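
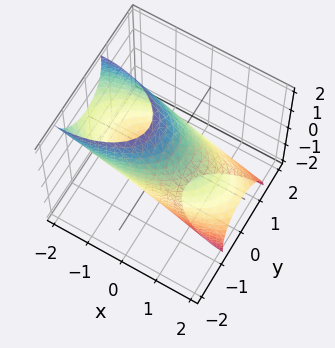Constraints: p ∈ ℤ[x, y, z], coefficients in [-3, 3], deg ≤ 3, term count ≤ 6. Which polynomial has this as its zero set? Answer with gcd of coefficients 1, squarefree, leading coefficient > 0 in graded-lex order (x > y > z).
1. The degree is 2 — the shape is more complex than any degree-1 surface.
2. From the axis intercepts and sections: the y-axis gridline crossings are at y ∈ {-1, 1}.
3. Solving for integer coefficients yields p as stated.

x^2 + 2*x*z + 3*y^2 + y*z + z^2 - 3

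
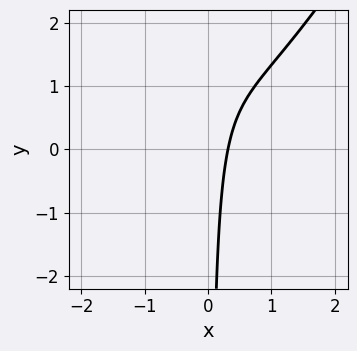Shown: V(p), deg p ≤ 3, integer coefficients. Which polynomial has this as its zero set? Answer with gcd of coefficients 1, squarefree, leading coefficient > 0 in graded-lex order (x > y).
2*x^3 - x^2*y - 2*x*y + 3*x - 1

First, the degree is 3 — no degree-2 curve has this shape.
Next, observable constraints: the curve avoids every integer y-axis point in the box.
Finally, matching integer coefficients to the picture gives p.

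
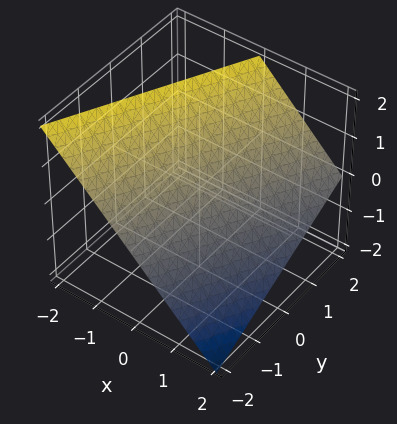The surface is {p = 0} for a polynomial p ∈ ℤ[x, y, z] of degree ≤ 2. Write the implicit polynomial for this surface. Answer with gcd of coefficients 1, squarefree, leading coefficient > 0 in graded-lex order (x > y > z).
2*x - y + 2*z - 2

(a) deg p = 1. The surface is flat (a plane).
(b) From the axis intercepts and sections: one y-axis crossing is at y = -2; it meets the z-axis at z = 1 (among the integer gridlines); it crosses the x-axis at the gridline x = 1.
(c) Solving for integer coefficients yields p as stated.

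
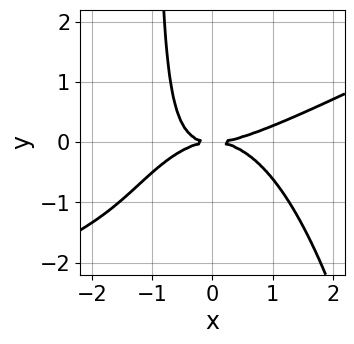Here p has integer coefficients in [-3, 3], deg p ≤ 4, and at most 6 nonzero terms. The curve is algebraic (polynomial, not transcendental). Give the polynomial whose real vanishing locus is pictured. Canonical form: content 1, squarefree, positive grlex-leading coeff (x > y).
x^4 - 2*x^3*y - 3*x*y^2 - 3*y^2

First, deg p = 4. The shape is more complex than any degree-3 curve.
Next, checking where it meets the axes: it meets the x-axis at x = 0 (among the integer gridlines); it crosses the y-axis at the gridline y = 0.
Finally, matching integer coefficients to the picture gives p.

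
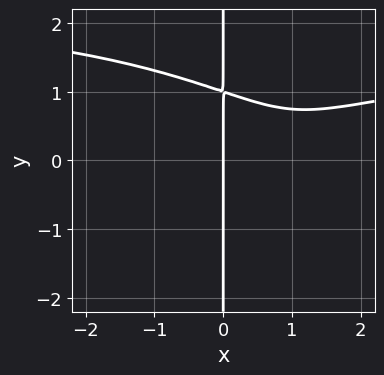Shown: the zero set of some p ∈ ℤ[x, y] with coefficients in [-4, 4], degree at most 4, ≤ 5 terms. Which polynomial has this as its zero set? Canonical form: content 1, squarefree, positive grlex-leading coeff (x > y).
1. The degree is 4 — the shape is more complex than any degree-3 curve.
2. From the visible intercepts: it meets the x-axis at x = 0 (among the integer gridlines); every point of the y-axis in the box is on the curve.
3. Assembling these constraints gives the stated polynomial.

x^3*y + 3*x*y^3 - 2*x^3 + 3*x^2 - 3*x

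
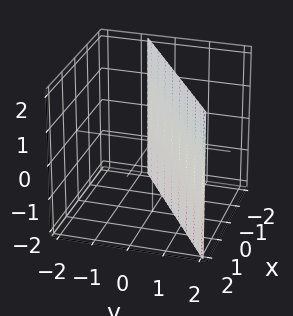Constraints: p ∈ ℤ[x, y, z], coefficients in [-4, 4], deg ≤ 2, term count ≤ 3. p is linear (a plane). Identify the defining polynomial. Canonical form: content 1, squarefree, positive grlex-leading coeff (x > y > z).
2*x - 3*y + 2

1. deg p = 1. The surface is flat (a plane).
2. Checking where it meets the axes: it crosses the x-axis at the gridline x = -1; no z-intercept at any integer in the box.
3. Assembling these constraints gives the stated polynomial.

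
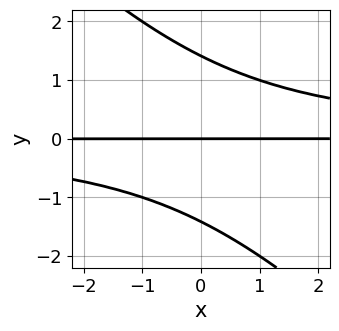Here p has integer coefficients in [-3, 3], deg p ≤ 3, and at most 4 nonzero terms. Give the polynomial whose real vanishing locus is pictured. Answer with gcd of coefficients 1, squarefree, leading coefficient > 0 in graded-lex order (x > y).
x*y^2 + y^3 - 2*y

First, deg p = 3.
Next, against the integer gridlines: it meets the y-axis at y = 0 (among the integer gridlines); every point of the x-axis in the box is on the curve.
Finally, the integer polynomial consistent with all of this is the stated p.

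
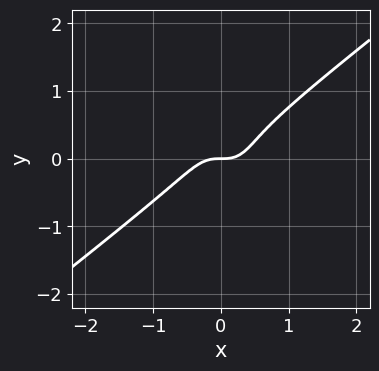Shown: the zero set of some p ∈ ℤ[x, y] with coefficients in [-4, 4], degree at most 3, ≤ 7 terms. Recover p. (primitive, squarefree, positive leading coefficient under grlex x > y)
3*x^3 - 2*x^2*y - 3*y^3 + y^2 - y

(a) The degree is 3 — a generic line meets the curve in up to 3 points.
(b) Checking where it meets the axes: it crosses the x-axis at the gridline x = 0; it crosses the y-axis at the gridline y = 0.
(c) Solving for integer coefficients yields p as stated.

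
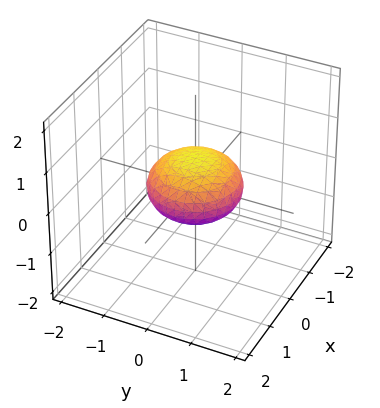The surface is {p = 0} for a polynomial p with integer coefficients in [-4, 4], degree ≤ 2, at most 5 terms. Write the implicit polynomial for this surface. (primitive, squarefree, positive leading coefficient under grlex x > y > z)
x^2 + y^2 + 2*z^2 - 1

First, the degree is 2 — a closed, bounded, convex surface; a quadric.
Next, symmetries: the z ↦ −z reflection is a symmetry, so z appears only in even powers; the surface is invariant under rotation about z: p = q(x² + y², z).
Next, against the integer gridlines: a circular section at z = 0 has radius exactly 1; the y-axis gridline crossings are at y ∈ {-1, 1}; the x-axis gridline crossings are at x ∈ {-1, 1}.
Finally, assembling these constraints gives the stated polynomial.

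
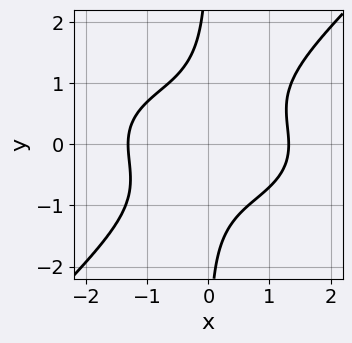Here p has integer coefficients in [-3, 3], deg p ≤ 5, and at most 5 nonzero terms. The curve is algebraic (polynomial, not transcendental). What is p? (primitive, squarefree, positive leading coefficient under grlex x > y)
x^4 + 2*x^2*y^2 - 3*x*y^3 - 3

1. deg p = 4. No degree-3 curve has this shape.
2. Observable constraints: it misses every integer gridline on the y-axis.
3. Putting this together gives p.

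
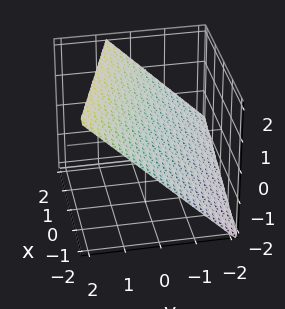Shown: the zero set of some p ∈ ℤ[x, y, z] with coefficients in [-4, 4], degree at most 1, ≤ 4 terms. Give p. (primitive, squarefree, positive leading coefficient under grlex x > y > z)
x + 3*y - 3*z + 2

(a) The degree is 1 — the surface is flat (a plane).
(b) From the visible intercepts: one x-axis crossing is at x = -2.
(c) Putting this together gives p.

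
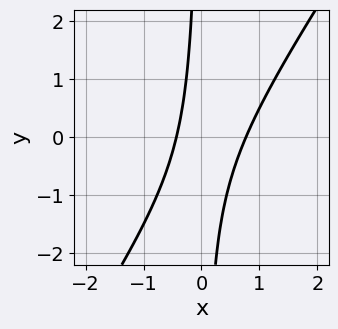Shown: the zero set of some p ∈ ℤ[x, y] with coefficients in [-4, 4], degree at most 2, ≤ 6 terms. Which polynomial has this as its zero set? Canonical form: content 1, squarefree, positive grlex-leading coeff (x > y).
The degree is 2 — the shape is more complex than any degree-1 curve.
From the visible intercepts: the curve avoids every integer y-axis point in the box.
Putting this together gives p.

3*x^2 - 2*x*y - x - 1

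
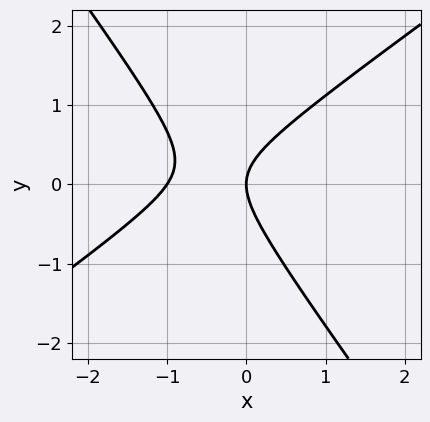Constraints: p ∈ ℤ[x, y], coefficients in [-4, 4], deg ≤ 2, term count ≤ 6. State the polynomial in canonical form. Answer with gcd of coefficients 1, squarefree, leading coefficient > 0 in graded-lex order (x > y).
First, deg p = 2. A generic line meets the curve in up to 2 points.
Then, observable constraints: among the integer gridlines, it crosses the x-axis at x ∈ {-1, 0}; one y-axis crossing is at y = 0.
Finally, assembling these constraints gives the stated polynomial.

3*x^2 - 2*x*y - 3*y^2 + 3*x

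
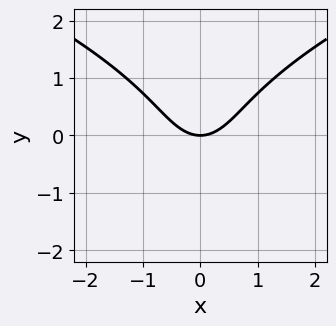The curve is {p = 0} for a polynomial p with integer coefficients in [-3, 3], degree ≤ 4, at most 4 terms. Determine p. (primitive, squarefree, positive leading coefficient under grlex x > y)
(a) Degree: the shape is more complex than any degree-2 curve, so deg p = 3.
(b) Symmetries: it's symmetric under x → −x, forcing even powers of x.
(c) Observable constraints: it meets the x-axis at x = 0 (among the integer gridlines); it crosses the y-axis at the gridline y = 0.
(d) Together with the visible shape, these determine p as stated.

2*y^3 - 3*x^2 + 3*y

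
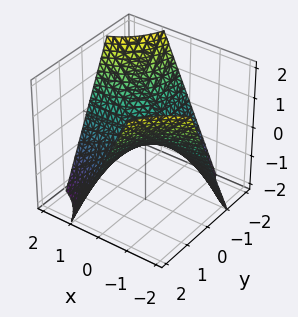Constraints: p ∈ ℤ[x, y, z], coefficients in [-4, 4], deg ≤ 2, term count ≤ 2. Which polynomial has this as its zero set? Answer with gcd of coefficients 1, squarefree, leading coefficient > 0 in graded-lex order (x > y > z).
1. The degree is 2 — a hyperbolic paraboloid; a quadric.
2. Checking where it meets the axes: it crosses the z-axis at the gridline z = 0; every point of the y-axis in the box is on the surface; every point of the x-axis in the box is on the surface.
3. Matching integer coefficients to the picture gives p.

x*y + z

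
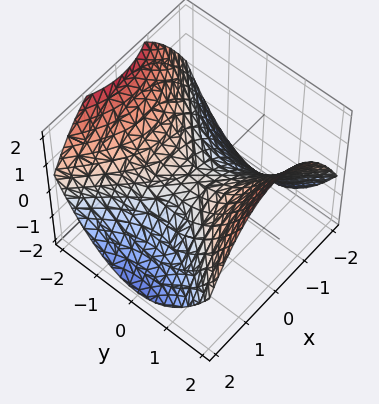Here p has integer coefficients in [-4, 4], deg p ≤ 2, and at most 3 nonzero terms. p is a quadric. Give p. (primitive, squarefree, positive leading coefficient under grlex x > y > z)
1. deg p = 2.
2. Symmetries: mirror symmetry y ↦ −y ⇒ only even powers of y; it's symmetric under x → −x, forcing even powers of x.
3. Reading off the gridlines: one y-axis crossing is at y = 0; it meets the x-axis at x = 0 (among the integer gridlines).
4. Matching integer coefficients to the picture gives p.

x^2 - y^2 + 2*z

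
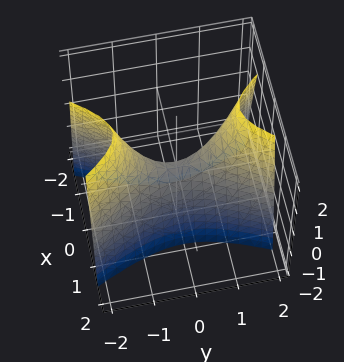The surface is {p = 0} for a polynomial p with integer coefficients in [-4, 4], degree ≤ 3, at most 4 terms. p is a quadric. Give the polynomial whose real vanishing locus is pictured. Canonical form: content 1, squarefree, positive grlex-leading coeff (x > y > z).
3*x^2 - y^2 + z

First, degree: a hyperbolic paraboloid; a quadric, so deg p = 2.
Next, symmetries: the y ↦ −y reflection is a symmetry, so y appears only in even powers; the x ↦ −x reflection is a symmetry, so x appears only in even powers.
Then, from the axis intercepts and sections: it meets the x-axis at x = 0 (among the integer gridlines); it crosses the y-axis at the gridline y = 0; one z-axis crossing is at z = 0.
Finally, together with the visible shape, these determine p as stated.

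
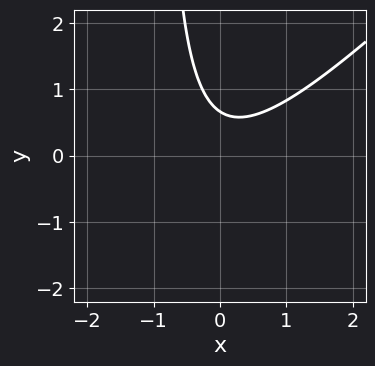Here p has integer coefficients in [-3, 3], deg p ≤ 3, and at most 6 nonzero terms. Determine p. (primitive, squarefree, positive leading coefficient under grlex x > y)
3*x^2 - 3*x*y - 3*y + 2

First, deg p = 2. No degree-1 curve has this shape.
Then, against the integer gridlines: the curve avoids every integer x-axis point in the box.
Finally, fitting integer coefficients to these (and the overall shape) gives p.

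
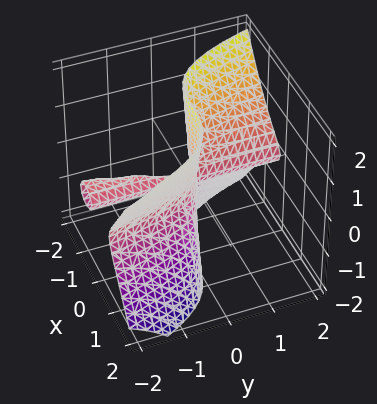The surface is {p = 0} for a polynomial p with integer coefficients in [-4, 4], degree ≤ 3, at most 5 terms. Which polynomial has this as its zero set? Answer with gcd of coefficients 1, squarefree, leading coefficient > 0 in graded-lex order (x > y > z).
(a) There are 2 components. They look like related sheets of one shape, so recover p as a whole.
(b) deg p = 3. No degree-2 surface has this shape.
(c) From the visible intercepts: every point of the z-axis in the box is on the surface; the visible y-axis segment lies entirely on the surface.
(d) Assembling these constraints gives the stated polynomial.

3*x^3 + 3*y*z^2 - x^2 + x*y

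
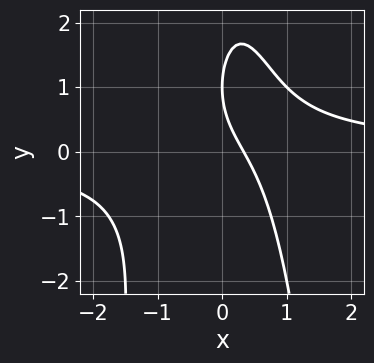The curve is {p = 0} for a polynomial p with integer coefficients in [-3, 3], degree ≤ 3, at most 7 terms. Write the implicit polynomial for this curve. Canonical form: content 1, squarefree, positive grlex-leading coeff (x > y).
First, deg p = 3. A generic line meets the curve in up to 3 points.
Next, against the integer gridlines: one y-axis crossing is at y = 1.
Finally, the integer polynomial consistent with all of this is the stated p.

3*x^2*y + y^2 - 3*x - 2*y + 1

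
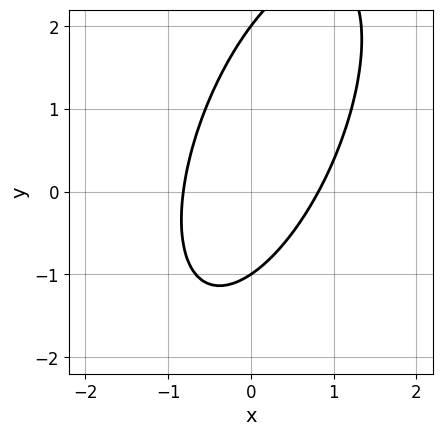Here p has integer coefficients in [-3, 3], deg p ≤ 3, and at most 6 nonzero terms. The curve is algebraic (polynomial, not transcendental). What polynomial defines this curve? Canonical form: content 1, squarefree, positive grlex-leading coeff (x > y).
(a) Degree: a generic line meets the curve in up to 2 points, so deg p = 2.
(b) From the visible intercepts: among the integer gridlines, it crosses the y-axis at y ∈ {-1, 2}.
(c) The integer polynomial consistent with all of this is the stated p.

3*x^2 - 2*x*y + y^2 - y - 2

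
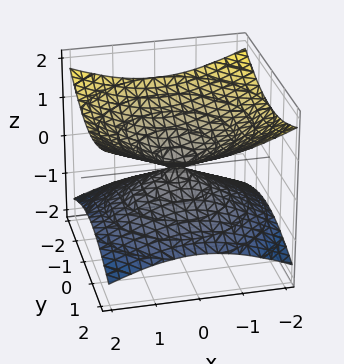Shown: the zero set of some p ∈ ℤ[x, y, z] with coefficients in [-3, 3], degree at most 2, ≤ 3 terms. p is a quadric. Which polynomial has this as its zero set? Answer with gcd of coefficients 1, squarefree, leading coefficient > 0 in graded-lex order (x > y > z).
x^2 + y^2 - 3*z^2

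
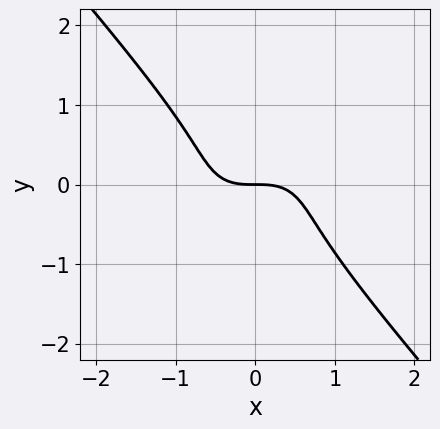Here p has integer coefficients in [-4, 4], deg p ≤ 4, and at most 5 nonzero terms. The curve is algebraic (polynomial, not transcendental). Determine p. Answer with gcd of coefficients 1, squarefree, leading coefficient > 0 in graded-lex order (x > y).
1. Degree: no degree-2 curve has this shape, so deg p = 3.
2. Against the integer gridlines: one y-axis crossing is at y = 0; one x-axis crossing is at x = 0.
3. Assembling these constraints gives the stated polynomial.

2*x^3 - x^2*y + x*y^2 + 3*y^3 + 2*y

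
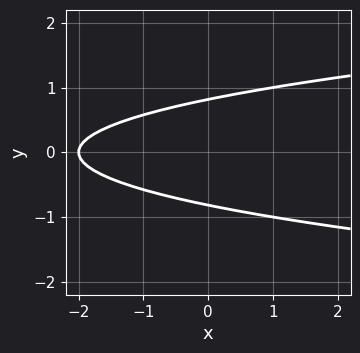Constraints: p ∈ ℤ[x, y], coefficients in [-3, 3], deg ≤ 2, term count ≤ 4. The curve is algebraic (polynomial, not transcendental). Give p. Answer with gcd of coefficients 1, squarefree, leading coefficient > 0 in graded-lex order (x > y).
3*y^2 - x - 2

(a) deg p = 2. A generic line meets the curve in up to 2 points.
(b) Symmetries: the y ↦ −y reflection is a symmetry, so y appears only in even powers.
(c) Against the integer gridlines: it crosses the x-axis at the gridline x = -2.
(d) Assembling these constraints gives the stated polynomial.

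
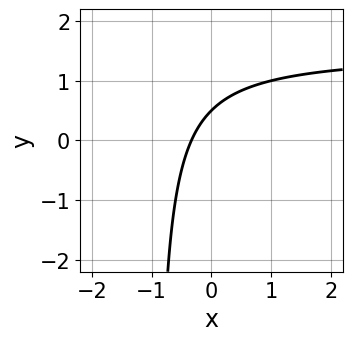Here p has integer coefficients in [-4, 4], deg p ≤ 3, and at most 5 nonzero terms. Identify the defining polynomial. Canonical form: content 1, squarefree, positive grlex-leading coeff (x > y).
2*x*y - 3*x + 2*y - 1

(a) The degree is 2 — no degree-1 curve has this shape.
(b) Putting this together gives p.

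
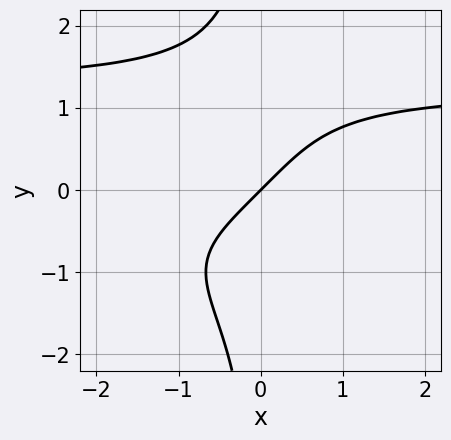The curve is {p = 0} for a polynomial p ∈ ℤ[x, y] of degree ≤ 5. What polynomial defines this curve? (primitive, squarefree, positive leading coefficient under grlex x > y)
x*y^3 - 2*x + 2*y

The degree is 4 — the shape is more complex than any degree-3 curve.
Observable constraints: it crosses the x-axis at the gridline x = 0; it crosses the y-axis at the gridline y = 0.
Assembling these constraints gives the stated polynomial.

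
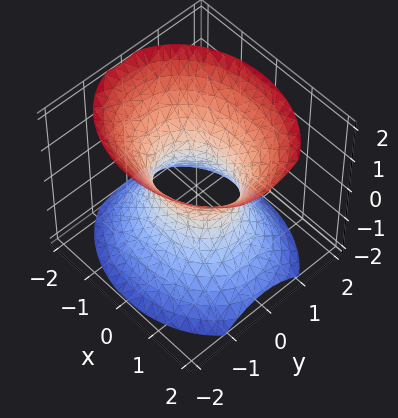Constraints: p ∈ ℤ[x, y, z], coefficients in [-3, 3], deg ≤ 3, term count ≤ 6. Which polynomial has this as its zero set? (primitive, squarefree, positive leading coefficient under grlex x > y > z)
2*x^2 + 3*y^2 - 2*z^2 - 2

1. Degree: one connected sheet with a waist; a quadric, so deg p = 2.
2. Symmetries: the z ↦ −z reflection is a symmetry, so z appears only in even powers; it's symmetric under x → −x, forcing even powers of x; it's symmetric under y → −y, forcing even powers of y.
3. Against the integer gridlines: the surface avoids every integer z-axis point in the box; the x-axis gridline crossings are at x ∈ {-1, 1}.
4. Assembling these constraints gives the stated polynomial.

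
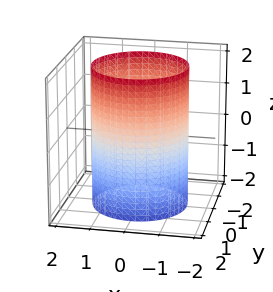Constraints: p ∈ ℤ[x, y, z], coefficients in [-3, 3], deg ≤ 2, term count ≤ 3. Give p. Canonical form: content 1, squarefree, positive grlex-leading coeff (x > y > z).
x^2 + y^2 - 2

1. Degree: a cylinder; a quadric, so deg p = 2.
2. By symmetry, the surface is invariant under rotation about z: p = q(x² + y², z); the z ↦ −z reflection is a symmetry, so z appears only in even powers.
3. Observable constraints: the surface avoids every integer z-axis point in the box; a circular section at z = 2 has radius between 1 and 2.
4. Solving for integer coefficients yields p as stated.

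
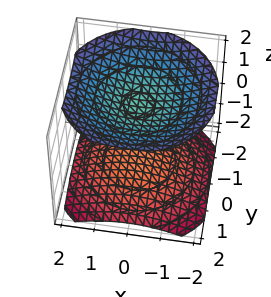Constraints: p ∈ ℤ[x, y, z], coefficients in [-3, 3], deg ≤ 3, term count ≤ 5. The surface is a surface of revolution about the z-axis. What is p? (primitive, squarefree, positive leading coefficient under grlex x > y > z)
x^2 + y^2 - 2*z^2 + 3

First, I count 2 distinct pieces. They look like related sheets of one shape, so recover p as a whole.
Next, the degree is 2 — the shape is more complex than any degree-1 surface.
Then, symmetries: the z-axis is an axis of rotation, so x and y enter only as x² + y².
Then, observable constraints: the surface avoids every integer y-axis point in the box; no x-intercept at any integer in the box.
Finally, assembling these constraints gives the stated polynomial.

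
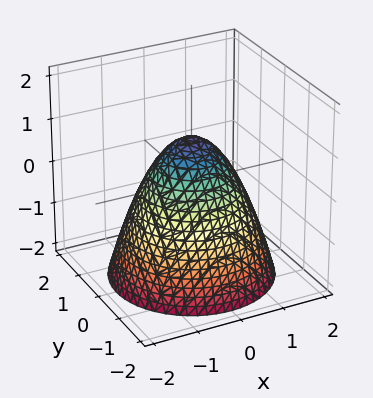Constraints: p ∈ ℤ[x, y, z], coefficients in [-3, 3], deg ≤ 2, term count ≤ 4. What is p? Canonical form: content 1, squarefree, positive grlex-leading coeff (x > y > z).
(a) The degree is 2 — the shape is more complex than any degree-1 surface.
(b) Symmetries: rotational symmetry about the z-axis ⇒ p depends on x, y only through x² + y².
(c) Observable constraints: it crosses the z-axis at the gridline z = 1; the y-axis gridline crossings are at y ∈ {-1, 1}.
(d) Matching integer coefficients to the picture gives p. Check: (1, 0, 0) on the x-axis lies on the surface, and p(1, 0, 0) = 0. ✓

x^2 + y^2 + z - 1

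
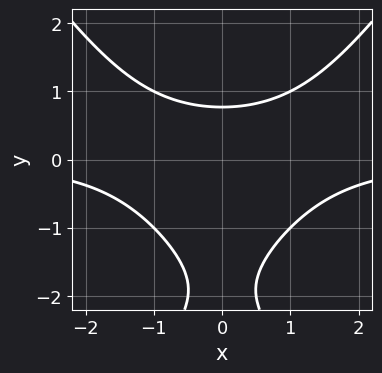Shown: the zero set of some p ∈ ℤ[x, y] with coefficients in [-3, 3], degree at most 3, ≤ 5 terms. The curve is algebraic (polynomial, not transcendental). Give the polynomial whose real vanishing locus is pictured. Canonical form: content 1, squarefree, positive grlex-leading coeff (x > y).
(a) deg p = 3. No degree-2 curve has this shape.
(b) Symmetries: the x ↦ −x reflection is a symmetry, so x appears only in even powers.
(c) From the axis intercepts and sections: no x-intercept at any integer in the box.
(d) Assembling these constraints gives the stated polynomial.

2*x^2*y - y^3 - 3*y^2 - y + 3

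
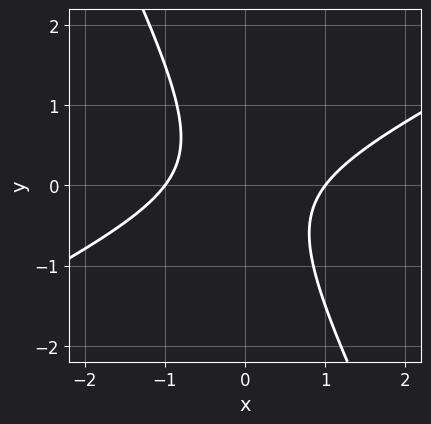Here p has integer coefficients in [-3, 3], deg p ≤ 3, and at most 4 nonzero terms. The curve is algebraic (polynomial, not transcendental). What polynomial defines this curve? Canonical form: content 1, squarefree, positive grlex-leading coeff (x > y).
2*x^2 - 3*x*y - 2*y^2 - 2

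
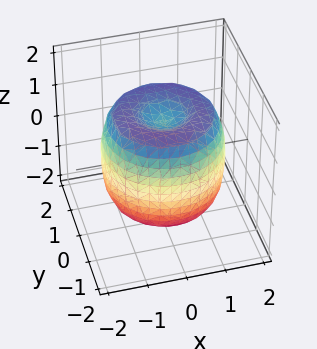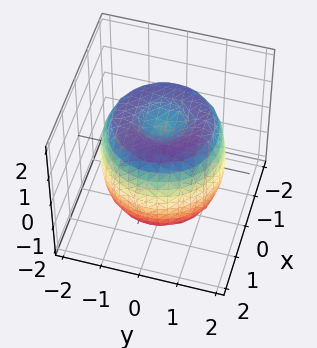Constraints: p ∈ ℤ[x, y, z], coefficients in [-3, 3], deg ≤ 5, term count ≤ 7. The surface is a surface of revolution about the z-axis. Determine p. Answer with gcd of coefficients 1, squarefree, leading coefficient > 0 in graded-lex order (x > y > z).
x^4 + 2*x^2*y^2 + y^4 - 2*x^2 - 2*y^2 + z^2 - 1

(a) Degree: a generic line meets the surface in up to 4 points, so deg p = 4.
(b) Symmetries: the z-axis is an axis of rotation, so x and y enter only as x² + y².
(c) Checking where it meets the axes: the z-axis gridline crossings are at z ∈ {-1, 1}; a circular section at z = -1 has radius between 1 and 2.
(d) Fitting integer coefficients to these (and the overall shape) gives p.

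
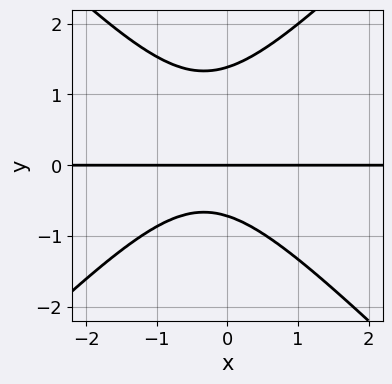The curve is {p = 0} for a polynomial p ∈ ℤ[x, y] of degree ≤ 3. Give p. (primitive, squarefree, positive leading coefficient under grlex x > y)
1. Degree: the shape is more complex than any degree-2 curve, so deg p = 3.
2. Observable constraints: the visible x-axis segment lies entirely on the curve; one y-axis crossing is at y = 0.
3. Together with the visible shape, these determine p as stated.

3*x^2*y - 3*y^3 + 2*x*y + 2*y^2 + 3*y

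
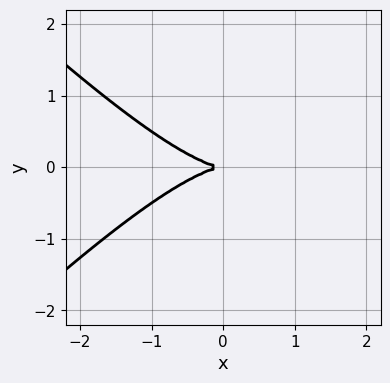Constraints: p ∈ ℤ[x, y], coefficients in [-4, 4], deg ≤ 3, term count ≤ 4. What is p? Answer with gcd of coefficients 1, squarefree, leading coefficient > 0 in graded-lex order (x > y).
First, the degree is 3 — no degree-2 curve has this shape.
Then, symmetries: the y ↦ −y reflection is a symmetry, so y appears only in even powers.
Next, against the integer gridlines: one x-axis crossing is at x = 0; one y-axis crossing is at y = 0.
Finally, together with the visible shape, these determine p as stated.

x^3 - x*y^2 + 3*y^2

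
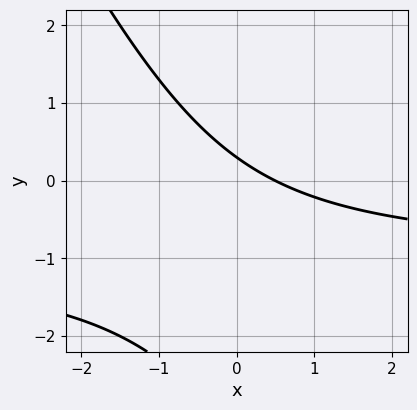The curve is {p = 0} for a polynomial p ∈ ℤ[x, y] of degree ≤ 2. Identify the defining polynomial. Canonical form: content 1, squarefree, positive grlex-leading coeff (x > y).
2*x*y + y^2 + 2*x + 3*y - 1

First, degree: a generic line meets the curve in up to 2 points, so deg p = 2.
Finally, putting this together gives p.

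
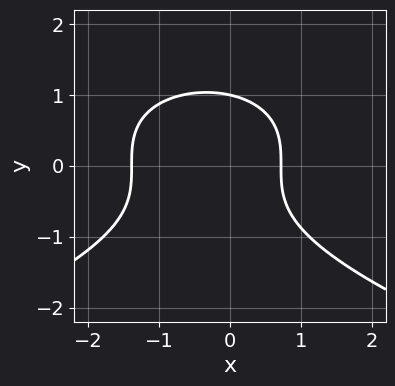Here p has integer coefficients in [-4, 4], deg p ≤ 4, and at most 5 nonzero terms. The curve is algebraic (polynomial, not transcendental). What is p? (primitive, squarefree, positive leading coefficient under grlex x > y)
1. Degree: the shape is more complex than any degree-2 curve, so deg p = 3.
2. Observable constraints: one y-axis crossing is at y = 1.
3. The integer polynomial consistent with all of this is the stated p.

3*y^3 + 3*x^2 + 2*x - 3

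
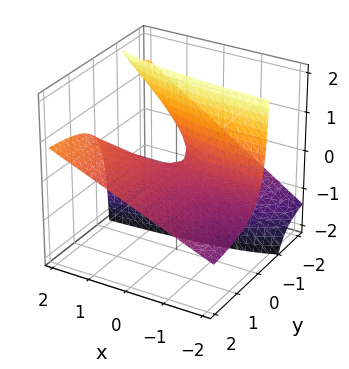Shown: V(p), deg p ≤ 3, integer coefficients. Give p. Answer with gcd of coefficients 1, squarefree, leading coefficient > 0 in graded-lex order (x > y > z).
1. deg p = 2.
2. From the visible intercepts: it crosses the z-axis at the gridline z = 0; the visible x-axis segment lies entirely on the surface.
3. Assembling these constraints gives the stated polynomial.

x*y - 2*y*z - z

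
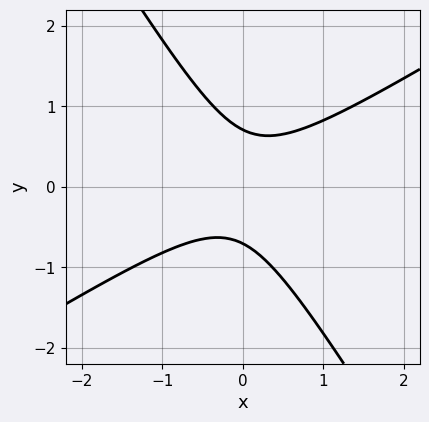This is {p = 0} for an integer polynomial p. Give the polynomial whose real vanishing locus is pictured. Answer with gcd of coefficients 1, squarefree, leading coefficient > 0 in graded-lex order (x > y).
1. Degree: no degree-1 curve has this shape, so deg p = 2.
2. Reading off the gridlines: no x-intercept at any integer in the box.
3. Putting this together gives p.

2*x^2 - 2*x*y - 2*y^2 + 1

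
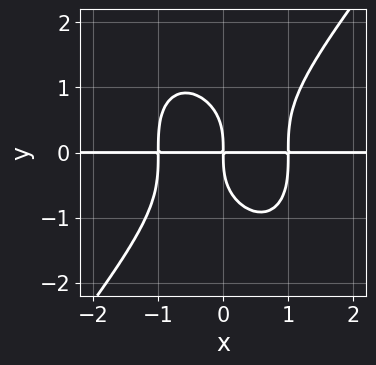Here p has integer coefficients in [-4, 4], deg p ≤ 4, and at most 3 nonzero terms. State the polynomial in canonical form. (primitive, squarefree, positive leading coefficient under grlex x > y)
2*x^3*y - y^4 - 2*x*y

deg p = 4. The shape is more complex than any degree-3 curve.
From the axis intercepts and sections: every point of the x-axis in the box is on the curve.
Matching integer coefficients to the picture gives p.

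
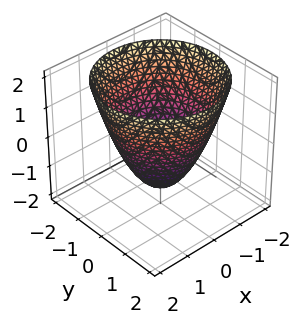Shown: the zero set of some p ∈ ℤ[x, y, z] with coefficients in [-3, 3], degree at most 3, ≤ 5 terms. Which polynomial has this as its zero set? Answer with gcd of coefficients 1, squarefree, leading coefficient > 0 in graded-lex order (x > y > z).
1. deg p = 2. No degree-1 surface has this shape.
2. Symmetries: rotational symmetry about the z-axis ⇒ p depends on x, y only through x² + y².
3. From the axis intercepts and sections: a circular section at z = -1 has radius between 0 and 1.
4. Solving for integer coefficients yields p as stated.

2*x^2 + 2*y^2 - 2*z - 3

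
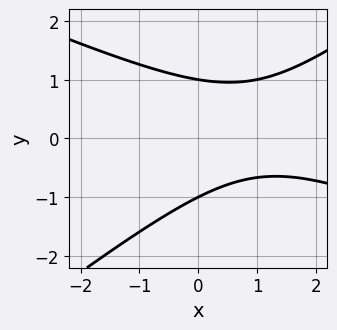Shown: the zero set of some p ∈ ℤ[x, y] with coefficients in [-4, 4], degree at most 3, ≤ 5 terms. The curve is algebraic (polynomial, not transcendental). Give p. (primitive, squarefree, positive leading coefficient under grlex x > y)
x^2 + x*y - 3*y^2 - 2*x + 3

deg p = 2. The shape is more complex than any degree-1 curve.
Checking where it meets the axes: among the integer gridlines, it crosses the y-axis at y ∈ {-1, 1}; it misses every integer gridline on the x-axis.
Fitting integer coefficients to these (and the overall shape) gives p.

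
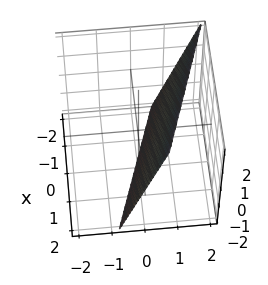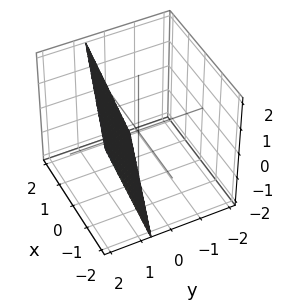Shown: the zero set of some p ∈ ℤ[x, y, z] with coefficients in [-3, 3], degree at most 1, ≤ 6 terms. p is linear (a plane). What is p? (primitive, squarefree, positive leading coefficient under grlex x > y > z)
x + 3*y - z - 2

1. deg p = 1. Every cross-section is a straight line — this is a plane.
2. Checking where it meets the axes: one x-axis crossing is at x = 2; it crosses the z-axis at the gridline z = -2.
3. Putting this together gives p.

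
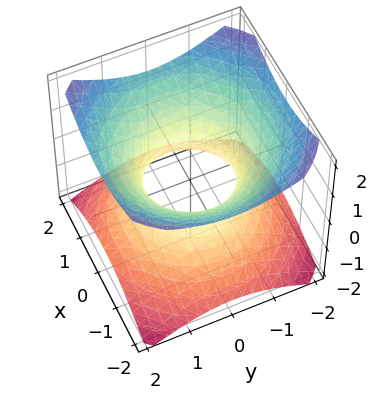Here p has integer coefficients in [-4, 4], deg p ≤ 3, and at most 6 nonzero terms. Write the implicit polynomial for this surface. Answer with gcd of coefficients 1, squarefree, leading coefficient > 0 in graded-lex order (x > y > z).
(a) Degree: one connected sheet with a waist; a quadric, so deg p = 2.
(b) By symmetry, every cross-section ⟂ z is a circle, so x, y appear only via x² + y²; mirror symmetry z ↦ −z ⇒ only even powers of z.
(c) Against the integer gridlines: among the integer gridlines, it crosses the x-axis at x ∈ {-1, 1}; the y-axis gridline crossings are at y ∈ {-1, 1}; it misses every integer gridline on the z-axis.
(d) Fitting integer coefficients to these (and the overall shape) gives p.

2*x^2 + 2*y^2 - 3*z^2 - 2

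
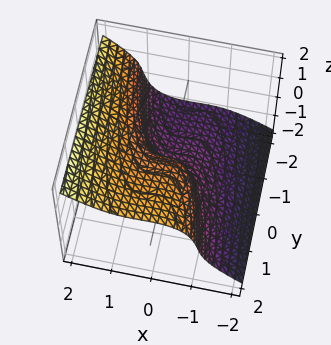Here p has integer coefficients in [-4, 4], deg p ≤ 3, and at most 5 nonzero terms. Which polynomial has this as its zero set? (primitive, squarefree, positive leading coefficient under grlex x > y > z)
3*x^3 - 2*x^2*z - 3*z^3 + 2*y

(a) Degree: a generic line meets the surface in up to 3 points, so deg p = 3.
(b) Checking where it meets the axes: it crosses the z-axis at the gridline z = 0; one y-axis crossing is at y = 0.
(c) The integer polynomial consistent with all of this is the stated p.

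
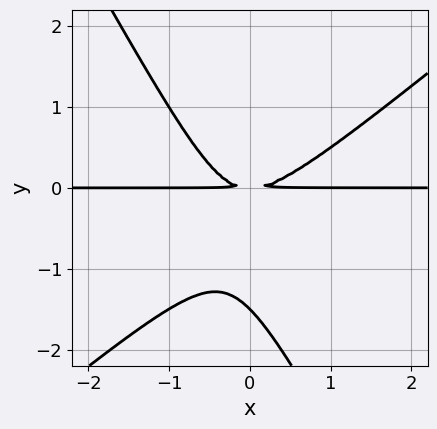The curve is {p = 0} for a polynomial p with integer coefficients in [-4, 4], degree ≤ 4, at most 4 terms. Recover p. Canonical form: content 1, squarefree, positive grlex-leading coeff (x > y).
First, the degree is 3 — a generic line meets the curve in up to 3 points.
Next, observable constraints: every point of the x-axis in the box is on the curve.
Finally, together with the visible shape, these determine p as stated.

3*x^2*y - 2*x*y^2 - 2*y^3 - 3*y^2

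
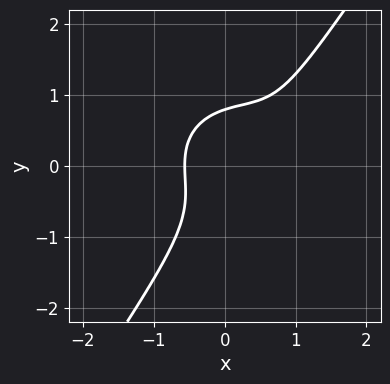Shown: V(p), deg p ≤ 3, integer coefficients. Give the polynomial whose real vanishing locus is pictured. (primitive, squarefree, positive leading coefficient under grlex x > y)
2*x^3 + 2*x*y^2 - 2*y^3 - 2*x^2 + 1

First, the degree is 3 — no degree-2 curve has this shape.
Finally, the integer polynomial consistent with all of this is the stated p.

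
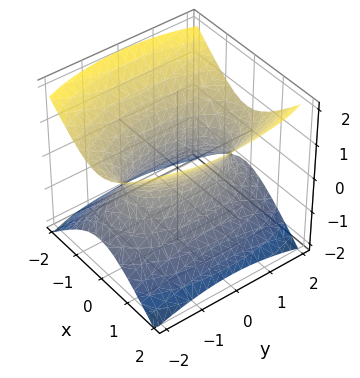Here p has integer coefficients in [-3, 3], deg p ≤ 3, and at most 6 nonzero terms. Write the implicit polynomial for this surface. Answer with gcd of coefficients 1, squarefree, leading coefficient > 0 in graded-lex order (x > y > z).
3*x^2 + y^2 - 3*z^2 - 2

The degree is 2 — one connected sheet with a waist; a quadric.
Symmetries: the z ↦ −z reflection is a symmetry, so z appears only in even powers; the x ↦ −x reflection is a symmetry, so x appears only in even powers; it's symmetric under y → −y, forcing even powers of y.
Checking where it meets the axes: the surface avoids every integer z-axis point in the box.
Assembling these constraints gives the stated polynomial.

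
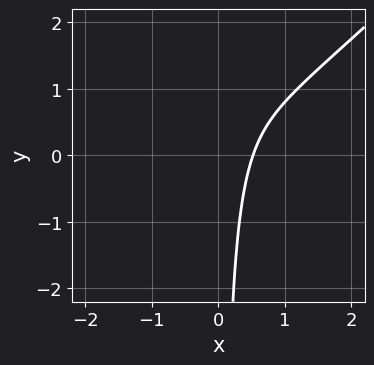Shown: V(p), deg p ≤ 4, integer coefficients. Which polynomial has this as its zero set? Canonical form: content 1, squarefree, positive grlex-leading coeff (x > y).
3*x^3 - 3*x^2*y - 2*x*y + 3*x - 2

First, deg p = 3.
Then, from the visible intercepts: no y-intercept at any integer in the box.
Finally, the integer polynomial consistent with all of this is the stated p.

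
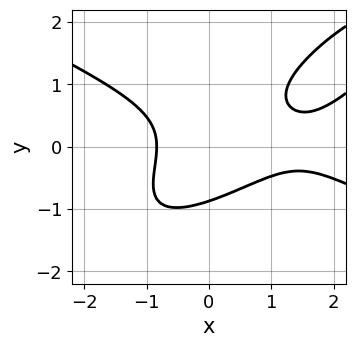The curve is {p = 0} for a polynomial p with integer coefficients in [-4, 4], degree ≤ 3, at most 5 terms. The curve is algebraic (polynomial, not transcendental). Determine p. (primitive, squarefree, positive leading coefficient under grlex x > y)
x^3 - 3*x*y^2 + 3*y^3 - 2*x^2 + 2

The degree is 3 — no degree-2 curve has this shape.
The integer polynomial consistent with all of this is the stated p.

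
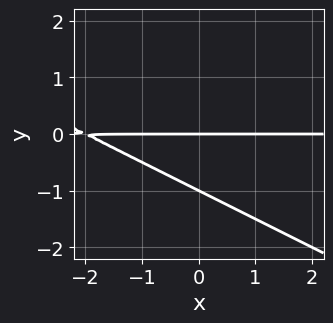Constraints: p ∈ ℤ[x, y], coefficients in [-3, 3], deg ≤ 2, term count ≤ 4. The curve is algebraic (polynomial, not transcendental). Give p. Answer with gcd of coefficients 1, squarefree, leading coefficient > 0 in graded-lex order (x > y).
x*y + 2*y^2 + 2*y

1. Degree: the shape is more complex than any degree-1 curve, so deg p = 2.
2. Observable constraints: among the integer gridlines, it crosses the y-axis at y ∈ {-1, 0}; every point of the x-axis in the box is on the curve.
3. The integer polynomial consistent with all of this is the stated p.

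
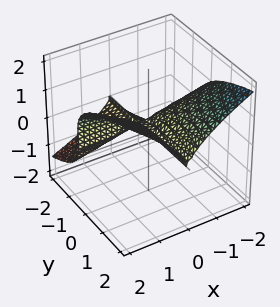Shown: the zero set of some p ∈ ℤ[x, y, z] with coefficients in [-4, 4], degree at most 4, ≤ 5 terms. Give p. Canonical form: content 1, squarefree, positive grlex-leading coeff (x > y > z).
First, degree: the shape is more complex than any degree-2 surface, so deg p = 3.
Next, reading off the gridlines: one z-axis crossing is at z = 0; it meets the x-axis at x = 0 (among the integer gridlines); the visible y-axis segment lies entirely on the surface.
Finally, matching integer coefficients to the picture gives p.

2*x^2*y + x*z^2 - 3*z^3 + x^2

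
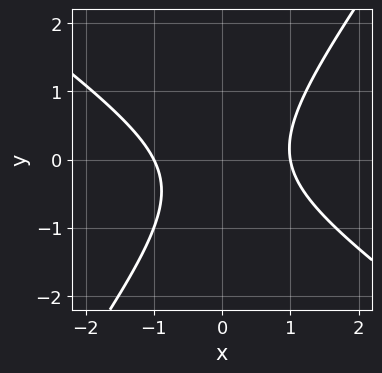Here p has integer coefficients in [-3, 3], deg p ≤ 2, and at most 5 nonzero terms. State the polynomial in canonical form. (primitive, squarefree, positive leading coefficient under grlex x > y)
3*x^2 + 2*x*y - 3*y^2 - y - 3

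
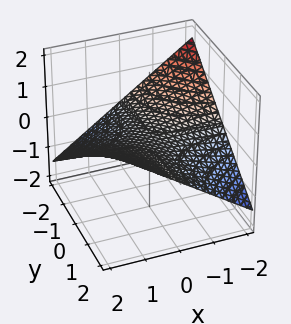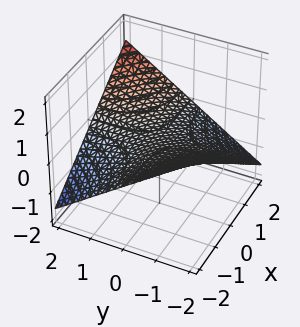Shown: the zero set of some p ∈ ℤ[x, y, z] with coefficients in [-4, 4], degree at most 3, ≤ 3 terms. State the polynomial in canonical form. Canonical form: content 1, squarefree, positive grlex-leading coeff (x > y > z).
First, degree: a saddle surface; a quadric, so deg p = 2.
Then, reading off the gridlines: the visible x-axis segment lies entirely on the surface; one z-axis crossing is at z = 0; every point of the y-axis in the box is on the surface.
Finally, solving for integer coefficients yields p as stated.

x*y - 3*z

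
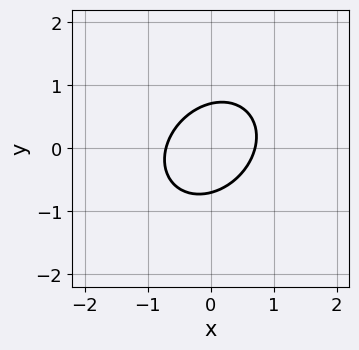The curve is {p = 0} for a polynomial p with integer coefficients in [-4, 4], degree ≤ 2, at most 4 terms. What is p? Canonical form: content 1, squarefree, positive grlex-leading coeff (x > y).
First, deg p = 2. No degree-1 curve has this shape.
Finally, matching integer coefficients to the picture gives p.

2*x^2 - x*y + 2*y^2 - 1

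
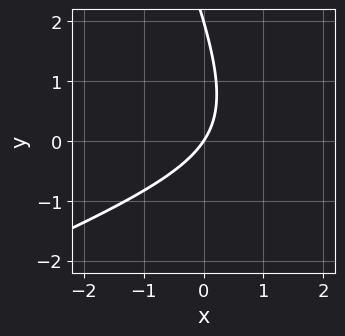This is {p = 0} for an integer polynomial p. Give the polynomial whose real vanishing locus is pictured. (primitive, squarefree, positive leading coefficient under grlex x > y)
x^2 - 2*x*y - y^2 - 3*x + 2*y

(a) The degree is 2 — a generic line meets the curve in up to 2 points.
(b) Reading off the gridlines: among the integer gridlines, it crosses the y-axis at y ∈ {0, 2}; one x-axis crossing is at x = 0.
(c) Putting this together gives p.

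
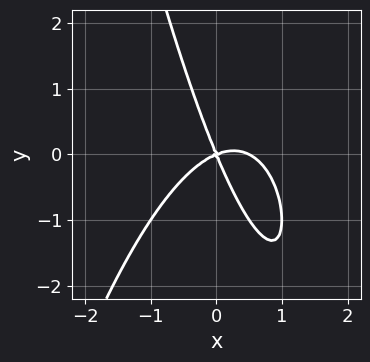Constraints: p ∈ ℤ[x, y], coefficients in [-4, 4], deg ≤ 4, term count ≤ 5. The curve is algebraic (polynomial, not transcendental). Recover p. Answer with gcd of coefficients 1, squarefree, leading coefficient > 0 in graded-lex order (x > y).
2*x^3 - x^2 + 2*x*y + y^2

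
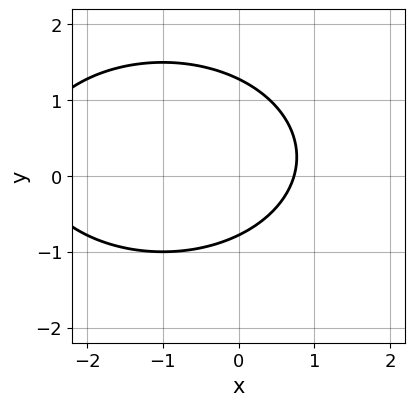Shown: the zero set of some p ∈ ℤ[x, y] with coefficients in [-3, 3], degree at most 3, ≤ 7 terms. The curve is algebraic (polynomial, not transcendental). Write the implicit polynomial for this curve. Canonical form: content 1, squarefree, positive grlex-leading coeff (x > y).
x^2 + 2*y^2 + 2*x - y - 2

First, deg p = 2. No degree-1 curve has this shape.
Finally, the integer polynomial consistent with all of this is the stated p.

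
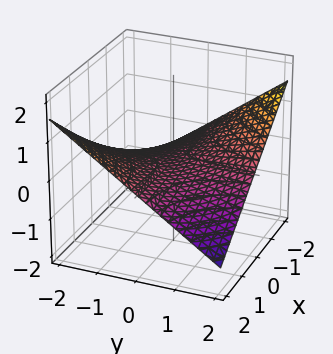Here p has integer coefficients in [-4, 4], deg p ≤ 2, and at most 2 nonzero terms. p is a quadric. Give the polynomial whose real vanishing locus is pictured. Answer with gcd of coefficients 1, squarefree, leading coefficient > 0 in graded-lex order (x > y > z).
x*y + 3*z

1. Degree: a saddle surface; a quadric, so deg p = 2.
2. From the visible intercepts: the visible y-axis segment lies entirely on the surface; it meets the z-axis at z = 0 (among the integer gridlines); the visible x-axis segment lies entirely on the surface.
3. Matching integer coefficients to the picture gives p.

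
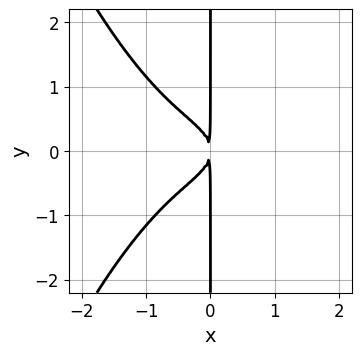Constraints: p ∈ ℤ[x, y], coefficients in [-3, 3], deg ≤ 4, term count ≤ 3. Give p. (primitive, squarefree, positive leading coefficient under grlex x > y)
First, deg p = 4. The shape is more complex than any degree-3 curve.
Then, symmetries: the y ↦ −y reflection is a symmetry, so y appears only in even powers.
Next, checking where it meets the axes: every point of the y-axis in the box is on the curve.
Finally, putting this together gives p.

2*x^4 + 3*x*y^2 + 2*x^2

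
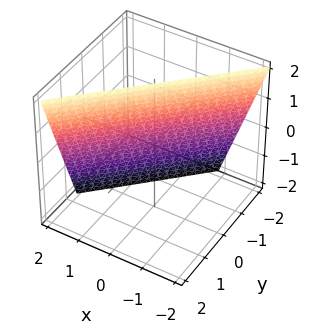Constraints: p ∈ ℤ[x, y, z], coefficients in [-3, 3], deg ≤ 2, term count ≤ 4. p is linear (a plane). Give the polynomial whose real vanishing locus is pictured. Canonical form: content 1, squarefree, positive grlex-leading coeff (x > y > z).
1. deg p = 1. Every cross-section is a straight line — this is a plane.
2. Reading off the gridlines: one z-axis crossing is at z = 2.
3. These observations pin down the coefficients.

3*x - 3*y + z - 2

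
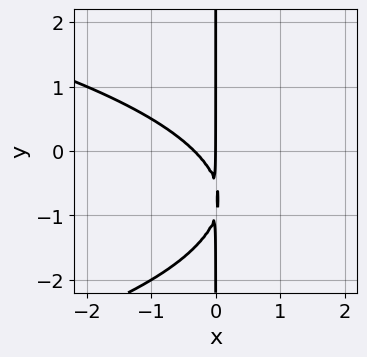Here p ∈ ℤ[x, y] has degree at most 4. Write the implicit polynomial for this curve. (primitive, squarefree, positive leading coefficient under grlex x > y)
2*x*y^2 + 3*x^2 + 3*x*y + x

1. The degree is 3 — a generic line meets the curve in up to 3 points.
2. Checking where it meets the axes: one x-axis crossing is at x = 0; every point of the y-axis in the box is on the curve.
3. Solving for integer coefficients yields p as stated.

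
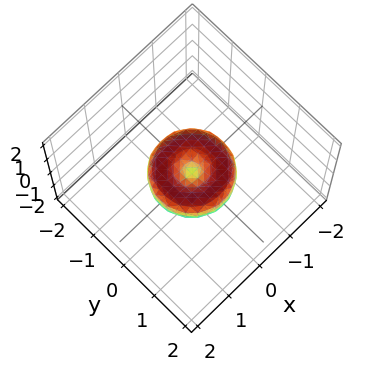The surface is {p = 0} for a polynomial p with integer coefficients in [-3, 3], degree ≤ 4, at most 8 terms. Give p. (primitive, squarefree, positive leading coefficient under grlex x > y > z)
(a) The degree is 4 — the shape is more complex than any degree-3 surface.
(b) Symmetry: every cross-section ⟂ z is a circle, so x, y appear only via x² + y².
(c) Checking where it meets the axes: it meets the z-axis at z = 0 (among the integer gridlines); a circular section at z = 0 has radius exactly 1.
(d) Matching integer coefficients to the picture gives p.

x^4 + 2*x^2*y^2 + y^4 - x^2 - y^2 + z^2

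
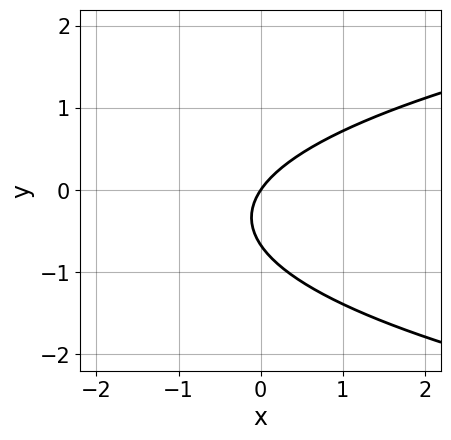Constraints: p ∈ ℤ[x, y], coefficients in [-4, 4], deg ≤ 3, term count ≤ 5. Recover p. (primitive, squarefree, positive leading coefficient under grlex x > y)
1. deg p = 2. The shape is more complex than any degree-1 curve.
2. Checking where it meets the axes: one x-axis crossing is at x = 0; it meets the y-axis at y = 0 (among the integer gridlines).
3. Assembling these constraints gives the stated polynomial.

3*y^2 - 3*x + 2*y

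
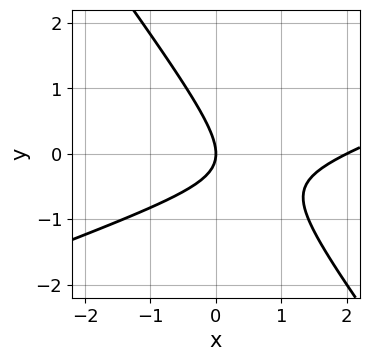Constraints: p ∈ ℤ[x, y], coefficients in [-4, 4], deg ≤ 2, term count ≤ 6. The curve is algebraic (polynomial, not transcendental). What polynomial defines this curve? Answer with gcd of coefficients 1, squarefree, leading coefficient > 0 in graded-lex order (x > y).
x^2 - 2*x*y - 2*y^2 - 2*x

(a) The degree is 2 — a generic line meets the curve in up to 2 points.
(b) Reading off the gridlines: it crosses the y-axis at the gridline y = 0; among the integer gridlines, it crosses the x-axis at x ∈ {0, 2}.
(c) Together with the visible shape, these determine p as stated.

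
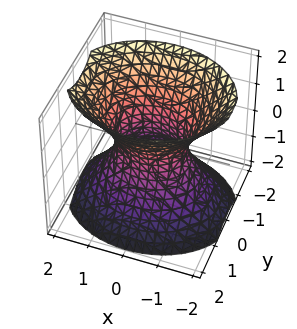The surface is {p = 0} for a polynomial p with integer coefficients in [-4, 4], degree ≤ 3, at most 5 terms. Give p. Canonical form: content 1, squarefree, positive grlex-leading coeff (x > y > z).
2*x^2 + 3*y^2 - 2*z^2 - 2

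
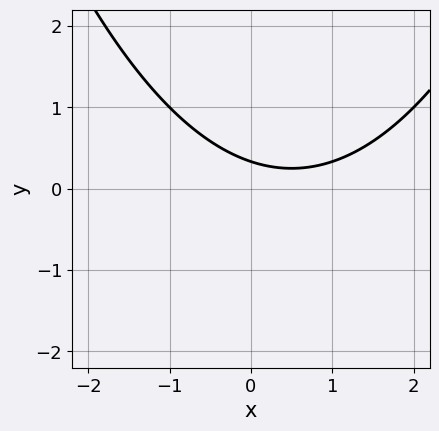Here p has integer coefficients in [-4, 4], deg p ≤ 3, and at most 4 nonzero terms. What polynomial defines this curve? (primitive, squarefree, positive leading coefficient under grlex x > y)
The degree is 2 — no degree-1 curve has this shape.
Against the integer gridlines: no x-intercept at any integer in the box.
Assembling these constraints gives the stated polynomial.

x^2 - x - 3*y + 1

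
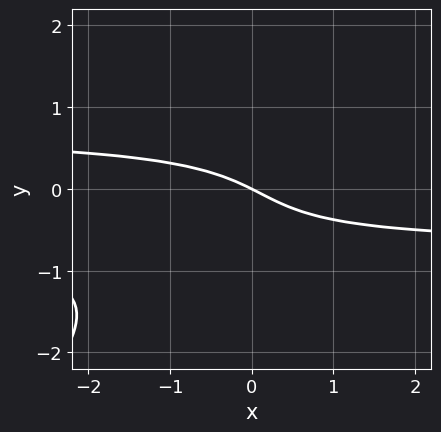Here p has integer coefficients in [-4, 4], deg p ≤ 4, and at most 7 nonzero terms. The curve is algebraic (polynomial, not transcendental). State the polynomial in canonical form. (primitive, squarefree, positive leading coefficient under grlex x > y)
(a) Degree: the shape is more complex than any degree-2 curve, so deg p = 3.
(b) Reading off the gridlines: it crosses the x-axis at the gridline x = 0; one y-axis crossing is at y = 0.
(c) Together with the visible shape, these determine p as stated.

2*x*y^2 - 2*y^3 - y^2 - x - 2*y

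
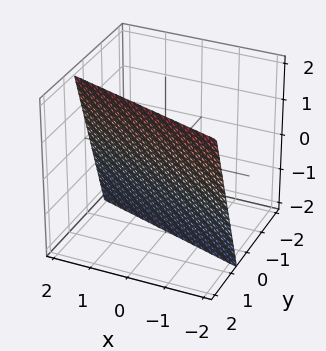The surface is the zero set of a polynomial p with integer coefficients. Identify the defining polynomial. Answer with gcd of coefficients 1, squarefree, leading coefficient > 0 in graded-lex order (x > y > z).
(a) Degree: every cross-section is a straight line — this is a plane, so deg p = 1.
(b) Reading off the gridlines: it meets the z-axis at z = -2 (among the integer gridlines); it meets the x-axis at x = 2 (among the integer gridlines).
(c) Matching integer coefficients to the picture gives p.

x + 3*y - z - 2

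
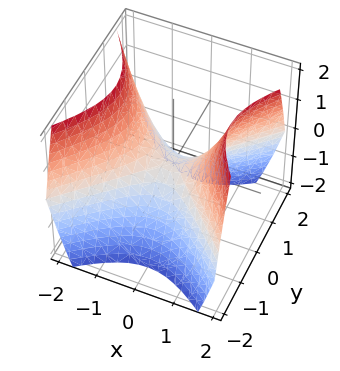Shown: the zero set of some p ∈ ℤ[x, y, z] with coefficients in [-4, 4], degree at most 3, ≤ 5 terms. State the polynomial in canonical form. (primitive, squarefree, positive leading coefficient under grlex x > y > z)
1. Degree: a hyperbolic paraboloid; a quadric, so deg p = 2.
2. Symmetries: the x ↦ −x reflection is a symmetry, so x appears only in even powers; mirror symmetry y ↦ −y ⇒ only even powers of y.
3. Checking where it meets the axes: one z-axis crossing is at z = 0; it crosses the y-axis at the gridline y = 0; it meets the x-axis at x = 0 (among the integer gridlines).
4. Solving for integer coefficients yields p as stated.

x^2 - y^2 - z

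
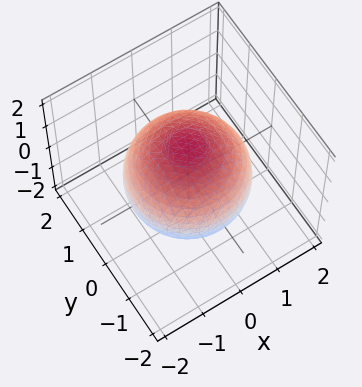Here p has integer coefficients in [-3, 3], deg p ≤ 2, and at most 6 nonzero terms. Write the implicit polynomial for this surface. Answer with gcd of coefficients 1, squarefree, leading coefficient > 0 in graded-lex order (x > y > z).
Degree: bounded and convex; a quadric, so deg p = 2.
Symmetries: the z ↦ −z reflection is a symmetry, so z appears only in even powers; every cross-section ⟂ z is a circle, so x, y appear only via x² + y².
From the visible intercepts: a circular section at z = 1 has radius exactly 1.
These observations pin down the coefficients.

x^2 + y^2 + z^2 - 2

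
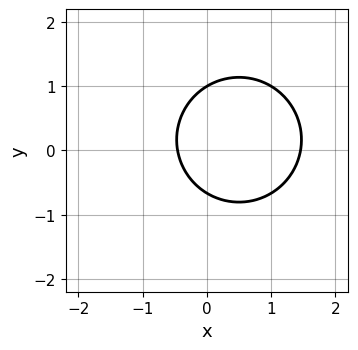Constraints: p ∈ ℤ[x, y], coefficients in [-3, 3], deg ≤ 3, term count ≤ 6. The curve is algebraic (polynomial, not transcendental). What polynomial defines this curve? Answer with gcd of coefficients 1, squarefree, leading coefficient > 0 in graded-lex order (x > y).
1. Degree: the shape is more complex than any degree-1 curve, so deg p = 2.
2. Observable constraints: it meets the y-axis at y = 1 (among the integer gridlines).
3. The integer polynomial consistent with all of this is the stated p.

3*x^2 + 3*y^2 - 3*x - y - 2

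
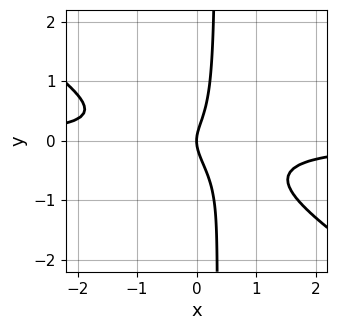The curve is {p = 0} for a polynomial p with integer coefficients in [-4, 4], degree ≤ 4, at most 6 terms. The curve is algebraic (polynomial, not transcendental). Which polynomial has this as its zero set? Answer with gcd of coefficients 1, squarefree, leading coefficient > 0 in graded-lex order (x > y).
First, deg p = 3. No degree-2 curve has this shape.
Next, checking where it meets the axes: it crosses the x-axis at the gridline x = 0; it meets the y-axis at y = 0 (among the integer gridlines).
Finally, fitting integer coefficients to these (and the overall shape) gives p.

2*x^2*y + 3*x*y^2 - y^2 + x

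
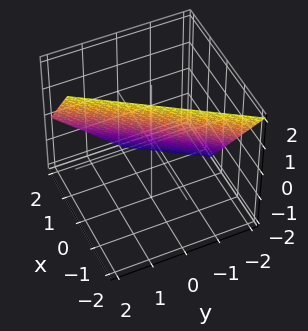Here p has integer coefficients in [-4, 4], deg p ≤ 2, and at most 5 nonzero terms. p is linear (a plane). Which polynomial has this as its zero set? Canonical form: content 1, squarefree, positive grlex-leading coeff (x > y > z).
First, degree: every cross-section is a straight line — this is a plane, so deg p = 1.
Next, from the visible intercepts: it crosses the z-axis at the gridline z = 1; one y-axis crossing is at y = -1.
Finally, matching integer coefficients to the picture gives p.

3*x - 2*y + 2*z - 2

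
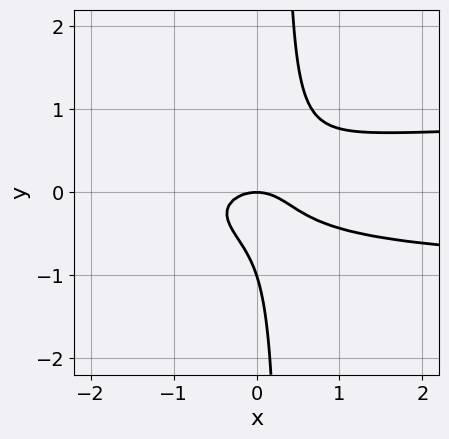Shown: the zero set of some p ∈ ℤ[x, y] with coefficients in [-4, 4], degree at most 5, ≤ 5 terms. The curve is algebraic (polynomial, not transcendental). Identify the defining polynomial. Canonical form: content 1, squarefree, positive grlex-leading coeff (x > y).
(a) deg p = 4. The shape is more complex than any degree-3 curve.
(b) Checking where it meets the axes: the y-axis gridline crossings are at y ∈ {-1, 0}; it meets the x-axis at x = 0 (among the integer gridlines).
(c) Solving for integer coefficients yields p as stated.

x^2*y^2 + 3*x*y^2 - x^2 - y^2 - y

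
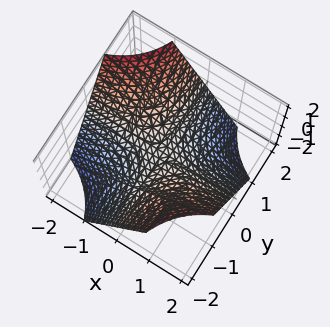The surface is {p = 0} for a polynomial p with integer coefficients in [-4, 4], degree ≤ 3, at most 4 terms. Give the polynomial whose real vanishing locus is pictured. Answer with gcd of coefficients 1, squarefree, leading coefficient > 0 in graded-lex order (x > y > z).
x*y + z

The degree is 2 — a saddle surface; a quadric.
From the visible intercepts: it crosses the z-axis at the gridline z = 0; the visible x-axis segment lies entirely on the surface.
Putting this together gives p. Check: (0, 1, 0) on the y-axis lies on the surface, and p(0, 1, 0) = 0. ✓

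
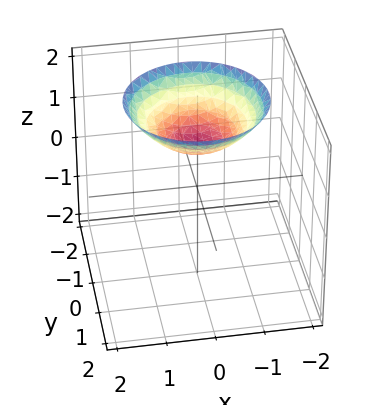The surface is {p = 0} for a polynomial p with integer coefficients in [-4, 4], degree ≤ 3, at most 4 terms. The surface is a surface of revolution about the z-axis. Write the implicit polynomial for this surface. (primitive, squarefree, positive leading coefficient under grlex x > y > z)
x^2 + y^2 - 2*z + 2

deg p = 2.
Symmetries: the surface is invariant under rotation about z: p = q(x² + y², z).
Against the integer gridlines: a circular section at z = 2 has radius between 1 and 2; it crosses the z-axis at the gridline z = 1; no x-intercept at any integer in the box.
Together with the visible shape, these determine p as stated.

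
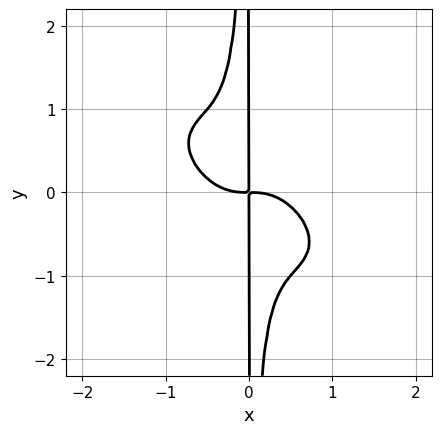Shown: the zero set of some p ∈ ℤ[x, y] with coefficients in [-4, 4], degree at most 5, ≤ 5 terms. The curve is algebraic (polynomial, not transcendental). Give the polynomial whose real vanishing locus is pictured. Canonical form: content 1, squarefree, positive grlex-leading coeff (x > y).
2*x^4 + 3*x^3*y + 3*x^2*y^2 + x*y

deg p = 4. A generic line meets the curve in up to 4 points.
Observable constraints: the visible y-axis segment lies entirely on the curve.
Together with the visible shape, these determine p as stated.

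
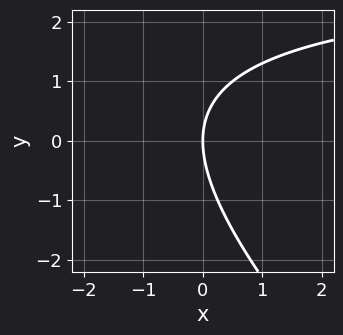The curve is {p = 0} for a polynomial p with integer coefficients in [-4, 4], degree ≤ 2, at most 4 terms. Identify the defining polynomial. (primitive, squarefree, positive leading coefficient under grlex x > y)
x*y + y^2 - 3*x

deg p = 2.
From the axis intercepts and sections: it meets the y-axis at y = 0 (among the integer gridlines); one x-axis crossing is at x = 0.
Assembling these constraints gives the stated polynomial.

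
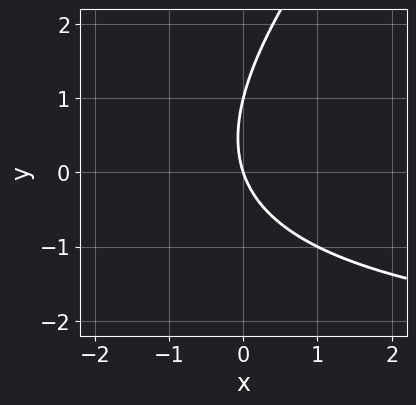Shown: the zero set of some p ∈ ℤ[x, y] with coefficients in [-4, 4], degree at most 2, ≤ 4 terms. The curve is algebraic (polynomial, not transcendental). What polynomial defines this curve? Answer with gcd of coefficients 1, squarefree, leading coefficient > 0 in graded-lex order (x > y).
deg p = 2.
From the axis intercepts and sections: it meets the x-axis at x = 0 (among the integer gridlines); the y-axis gridline crossings are at y ∈ {0, 1}.
These observations pin down the coefficients.

x*y - y^2 + 3*x + y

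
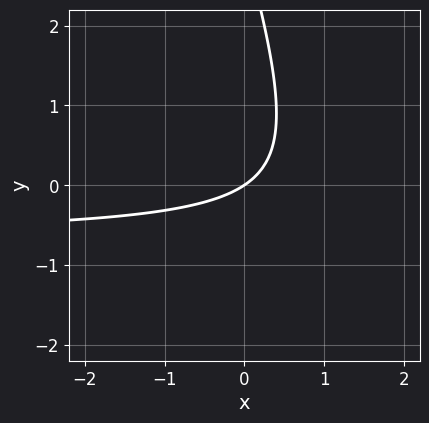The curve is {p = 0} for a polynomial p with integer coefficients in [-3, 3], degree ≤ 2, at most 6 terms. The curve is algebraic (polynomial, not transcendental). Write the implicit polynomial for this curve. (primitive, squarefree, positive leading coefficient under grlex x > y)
3*x*y + y^2 + 2*x - 3*y

(a) Degree: a generic line meets the curve in up to 2 points, so deg p = 2.
(b) Checking where it meets the axes: one x-axis crossing is at x = 0; one y-axis crossing is at y = 0.
(c) The integer polynomial consistent with all of this is the stated p.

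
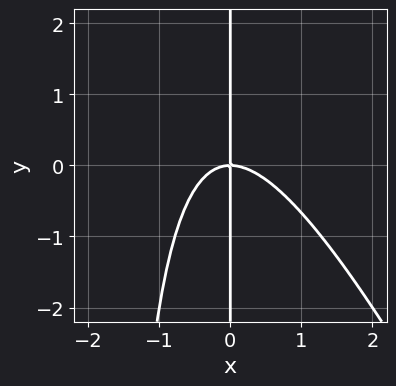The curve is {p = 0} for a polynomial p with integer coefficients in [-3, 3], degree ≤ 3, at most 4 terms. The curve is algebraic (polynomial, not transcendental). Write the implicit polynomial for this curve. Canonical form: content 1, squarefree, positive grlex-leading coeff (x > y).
2*x^3 + x^2*y + 2*x*y

1. deg p = 3.
2. Reading off the gridlines: every point of the y-axis in the box is on the curve; one x-axis crossing is at x = 0.
3. The integer polynomial consistent with all of this is the stated p.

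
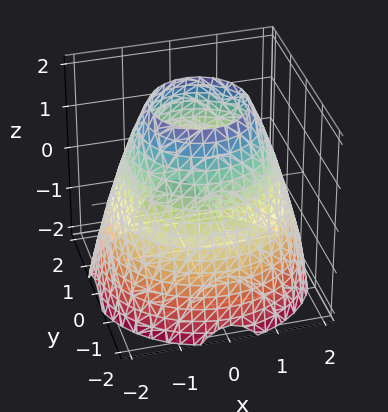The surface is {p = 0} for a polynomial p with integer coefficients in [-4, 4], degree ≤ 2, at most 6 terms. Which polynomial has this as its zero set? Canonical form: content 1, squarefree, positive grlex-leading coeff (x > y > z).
x^2 + y^2 + z - 3

deg p = 2. No degree-1 surface has this shape.
Symmetries: rotational symmetry about the z-axis ⇒ p depends on x, y only through x² + y².
Against the integer gridlines: the surface avoids every integer z-axis point in the box; a circular section at z = 1 has radius between 1 and 2.
These observations pin down the coefficients.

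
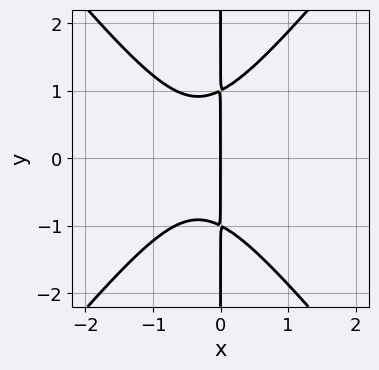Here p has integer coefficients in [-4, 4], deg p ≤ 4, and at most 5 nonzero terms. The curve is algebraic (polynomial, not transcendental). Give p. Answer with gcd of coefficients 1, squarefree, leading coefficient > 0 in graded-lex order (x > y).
Degree: a generic line meets the curve in up to 3 points, so deg p = 3.
Symmetries: mirror symmetry y ↦ −y ⇒ only even powers of y.
Observable constraints: the visible y-axis segment lies entirely on the curve; it crosses the x-axis at the gridline x = 0.
Matching integer coefficients to the picture gives p.

3*x^3 - 2*x*y^2 + 2*x^2 + 2*x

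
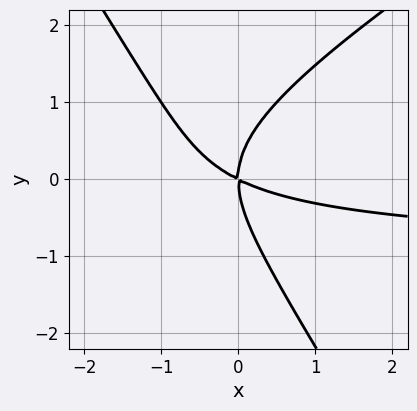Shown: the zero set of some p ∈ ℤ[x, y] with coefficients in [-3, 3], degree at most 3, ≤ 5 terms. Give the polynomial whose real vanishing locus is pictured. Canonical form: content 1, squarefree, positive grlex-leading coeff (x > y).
1. The degree is 3 — no degree-2 curve has this shape.
2. Against the integer gridlines: it crosses the x-axis at the gridline x = 0; one y-axis crossing is at y = 0.
3. Solving for integer coefficients yields p as stated.

x^2*y - x*y^2 - y^3 + x^2 + 2*x*y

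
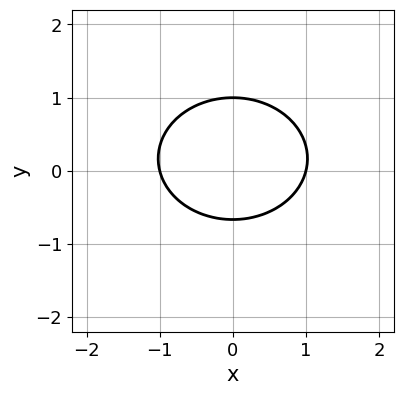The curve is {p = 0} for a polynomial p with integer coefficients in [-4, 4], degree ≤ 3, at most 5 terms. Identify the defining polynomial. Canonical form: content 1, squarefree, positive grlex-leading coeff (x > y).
2*x^2 + 3*y^2 - y - 2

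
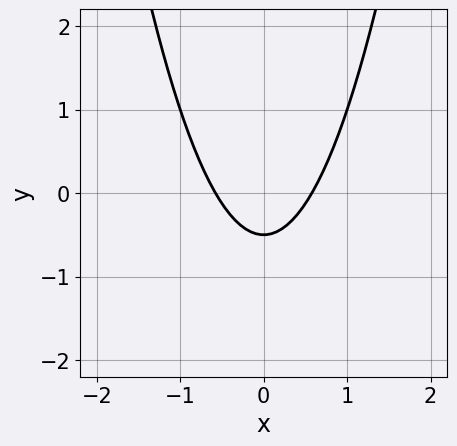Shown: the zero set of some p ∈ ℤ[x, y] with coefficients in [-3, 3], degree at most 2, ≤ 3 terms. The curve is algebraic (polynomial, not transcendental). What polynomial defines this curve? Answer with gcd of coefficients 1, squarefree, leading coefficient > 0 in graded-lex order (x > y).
3*x^2 - 2*y - 1

First, deg p = 2. The shape is more complex than any degree-1 curve.
Next, symmetries: it's symmetric under x → −x, forcing even powers of x.
Finally, the integer polynomial consistent with all of this is the stated p.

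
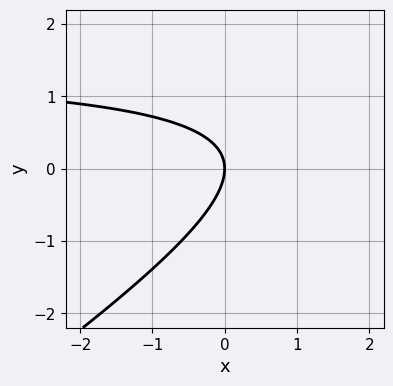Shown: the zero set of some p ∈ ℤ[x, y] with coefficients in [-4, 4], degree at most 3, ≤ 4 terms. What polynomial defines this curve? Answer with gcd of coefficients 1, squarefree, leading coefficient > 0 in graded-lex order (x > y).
2*x*y - 3*y^2 - 3*x

First, the degree is 2 — no degree-1 curve has this shape.
Then, checking where it meets the axes: it meets the x-axis at x = 0 (among the integer gridlines); one y-axis crossing is at y = 0.
Finally, these observations pin down the coefficients.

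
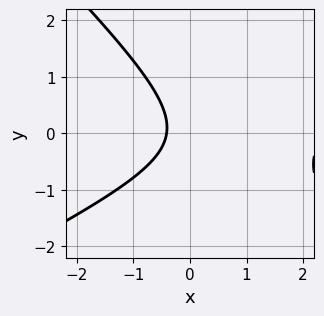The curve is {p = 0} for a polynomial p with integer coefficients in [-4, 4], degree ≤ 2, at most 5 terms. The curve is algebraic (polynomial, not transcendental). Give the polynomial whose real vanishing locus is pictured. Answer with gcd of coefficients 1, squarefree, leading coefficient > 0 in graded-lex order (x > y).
1. deg p = 2.
2. Against the integer gridlines: the curve avoids every integer y-axis point in the box.
3. The integer polynomial consistent with all of this is the stated p.

x^2 - x*y - 2*y^2 - 2*x - 1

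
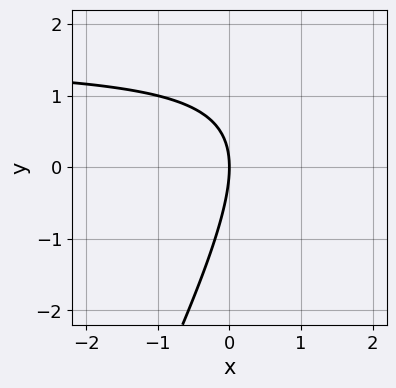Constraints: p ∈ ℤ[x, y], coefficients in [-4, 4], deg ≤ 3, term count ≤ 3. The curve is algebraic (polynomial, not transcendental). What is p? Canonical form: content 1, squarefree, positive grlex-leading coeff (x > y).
2*x*y - y^2 - 3*x

First, degree: no degree-1 curve has this shape, so deg p = 2.
Then, from the axis intercepts and sections: it meets the x-axis at x = 0 (among the integer gridlines); it meets the y-axis at y = 0 (among the integer gridlines).
Finally, assembling these constraints gives the stated polynomial.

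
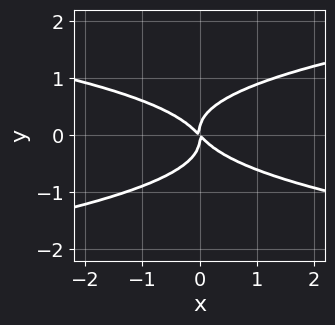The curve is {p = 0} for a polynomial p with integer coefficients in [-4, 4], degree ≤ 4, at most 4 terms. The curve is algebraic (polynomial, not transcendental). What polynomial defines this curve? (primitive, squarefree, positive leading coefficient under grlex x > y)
First, the degree is 4 — no degree-3 curve has this shape.
Then, checking where it meets the axes: it crosses the y-axis at the gridline y = 0; one x-axis crossing is at x = 0.
Finally, fitting integer coefficients to these (and the overall shape) gives p.

3*y^4 - x^2 - x*y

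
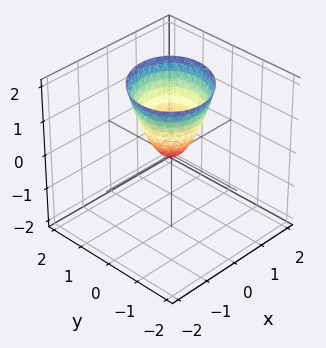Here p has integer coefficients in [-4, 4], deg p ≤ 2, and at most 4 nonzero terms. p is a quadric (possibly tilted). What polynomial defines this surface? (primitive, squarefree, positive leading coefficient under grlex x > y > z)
1. deg p = 2. The shape is more complex than any degree-1 surface.
2. Checking where it meets the axes: it crosses the x-axis at the gridline x = 0; one y-axis crossing is at y = 0.
3. Matching integer coefficients to the picture gives p.

3*x^2 - x*y + 3*y^2 - 2*z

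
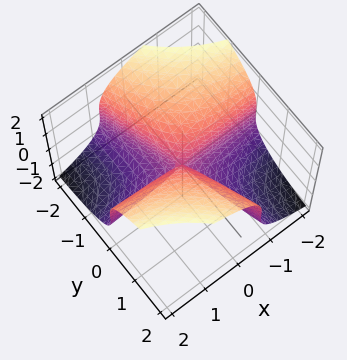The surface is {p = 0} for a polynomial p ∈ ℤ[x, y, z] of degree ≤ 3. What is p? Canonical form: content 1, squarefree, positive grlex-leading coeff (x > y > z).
z^3 - 3*x*y - y^2

1. deg p = 3. A generic line meets the surface in up to 3 points.
2. Checking where it meets the axes: one z-axis crossing is at z = 0; every point of the x-axis in the box is on the surface; one y-axis crossing is at y = 0.
3. These observations pin down the coefficients.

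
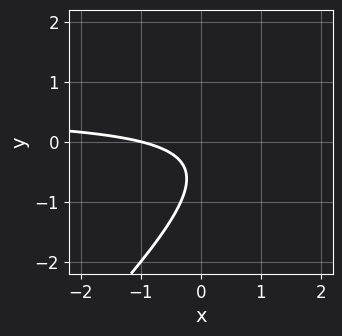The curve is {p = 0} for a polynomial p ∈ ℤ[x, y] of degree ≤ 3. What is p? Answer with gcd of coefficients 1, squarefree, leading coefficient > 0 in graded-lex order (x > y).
2*x*y - 2*y^2 - x - 2*y - 1

1. deg p = 2. No degree-1 curve has this shape.
2. Checking where it meets the axes: the curve avoids every integer y-axis point in the box; one x-axis crossing is at x = -1.
3. The integer polynomial consistent with all of this is the stated p.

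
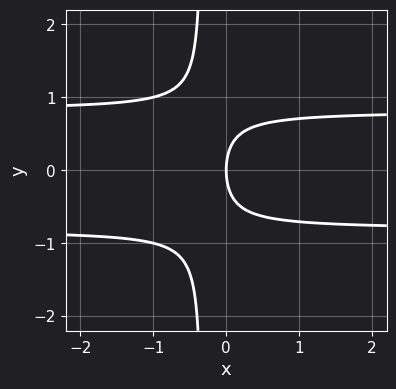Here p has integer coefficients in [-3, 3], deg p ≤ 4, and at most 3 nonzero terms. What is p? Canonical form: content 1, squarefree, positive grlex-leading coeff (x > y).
First, the degree is 3 — a generic line meets the curve in up to 3 points.
Then, symmetries: it's symmetric under y → −y, forcing even powers of y.
Next, against the integer gridlines: it crosses the x-axis at the gridline x = 0; one y-axis crossing is at y = 0.
Finally, the integer polynomial consistent with all of this is the stated p.

3*x*y^2 + y^2 - 2*x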